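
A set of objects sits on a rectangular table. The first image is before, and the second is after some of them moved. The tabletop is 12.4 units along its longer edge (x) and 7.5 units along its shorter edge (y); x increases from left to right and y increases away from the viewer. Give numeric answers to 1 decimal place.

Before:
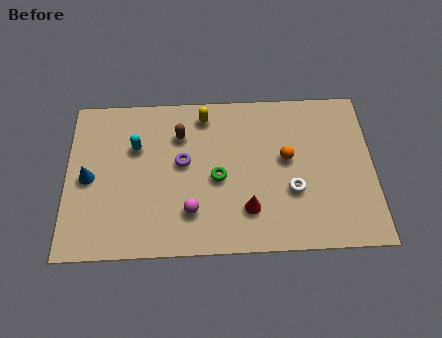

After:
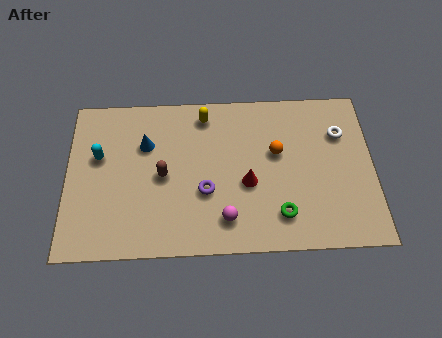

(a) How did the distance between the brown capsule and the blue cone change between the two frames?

-2.5

Before: roughly 4.2 units apart; after: 1.7. That's 2.5 units closer together.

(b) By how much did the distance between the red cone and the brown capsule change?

-1.1

Before: roughly 4.5 units apart; after: 3.4. That's 1.1 units closer together.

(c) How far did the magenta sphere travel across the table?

1.5

From (5.0, 1.9) to (6.4, 1.5), the magenta sphere covered √(1.4² + 0.4²) ≈ 1.5 units.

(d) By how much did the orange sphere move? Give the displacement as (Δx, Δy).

(-0.4, 0.3)

The orange sphere started near (8.9, 4.2) and ended near (8.5, 4.5).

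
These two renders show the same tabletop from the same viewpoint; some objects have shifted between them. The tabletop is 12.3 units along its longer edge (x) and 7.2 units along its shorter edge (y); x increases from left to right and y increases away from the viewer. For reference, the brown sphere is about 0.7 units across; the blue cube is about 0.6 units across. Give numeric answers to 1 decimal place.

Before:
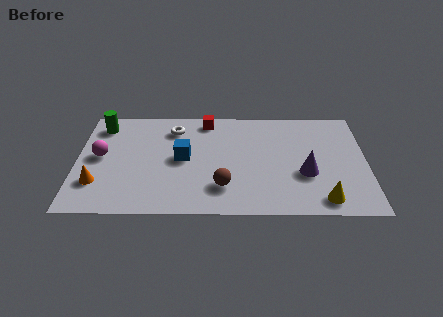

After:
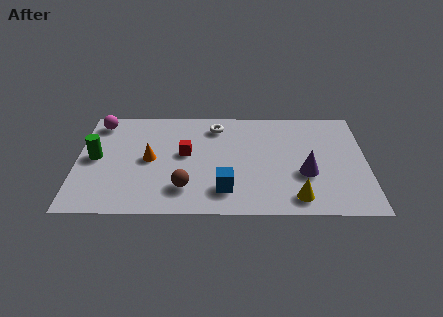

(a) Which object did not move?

the purple cone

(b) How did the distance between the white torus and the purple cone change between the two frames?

-1.4

The distance was about 6.4 in the first image and 5.0 in the second, so they moved 1.4 units closer together.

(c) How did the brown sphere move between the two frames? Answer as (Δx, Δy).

(-1.6, -0.1)

From the two frames, the brown sphere sits at roughly (6.2, 1.8) before and (4.6, 1.7) after.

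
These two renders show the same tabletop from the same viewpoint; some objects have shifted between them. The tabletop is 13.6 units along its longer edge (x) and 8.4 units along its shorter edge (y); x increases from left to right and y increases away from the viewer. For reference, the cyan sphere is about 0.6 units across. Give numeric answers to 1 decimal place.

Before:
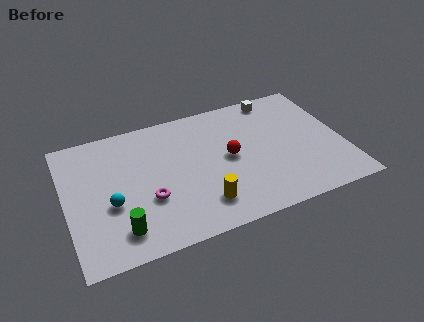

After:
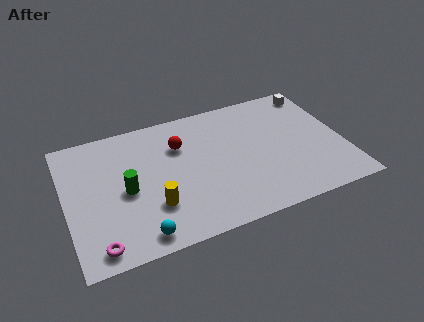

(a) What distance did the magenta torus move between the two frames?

3.3

From (3.9, 3.0) to (1.3, 1.0), the magenta torus covered √(2.6² + 2.0²) ≈ 3.3 units.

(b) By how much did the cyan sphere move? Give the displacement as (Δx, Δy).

(1.2, -2.3)

The cyan sphere was at about (2.1, 3.3) and moved to about (3.3, 1.0).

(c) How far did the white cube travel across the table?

2.0

From (10.7, 7.5) to (12.7, 7.3), the white cube covered √(2.0² + 0.2²) ≈ 2.0 units.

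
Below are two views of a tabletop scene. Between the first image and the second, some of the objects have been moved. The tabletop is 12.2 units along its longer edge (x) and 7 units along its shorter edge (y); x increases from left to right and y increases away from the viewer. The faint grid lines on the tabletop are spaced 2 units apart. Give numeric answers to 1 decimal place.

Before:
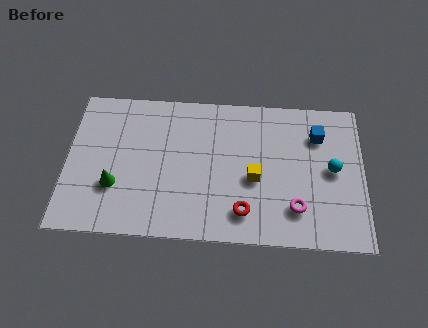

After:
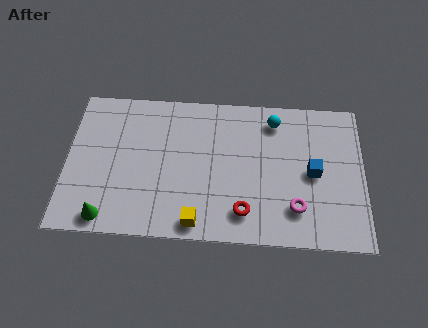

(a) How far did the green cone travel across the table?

1.5

The green cone moved from about (2.0, 2.3) to (1.7, 0.8), a distance of √(0.3² + 1.5²) ≈ 1.5.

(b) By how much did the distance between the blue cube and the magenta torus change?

-1.8

Before: roughly 3.6 units apart; after: 1.8. That's 1.8 units closer together.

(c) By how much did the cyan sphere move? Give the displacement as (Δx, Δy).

(-2.4, 2.2)

The cyan sphere started near (10.9, 3.6) and ended near (8.5, 5.8).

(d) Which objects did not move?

the magenta torus and the red torus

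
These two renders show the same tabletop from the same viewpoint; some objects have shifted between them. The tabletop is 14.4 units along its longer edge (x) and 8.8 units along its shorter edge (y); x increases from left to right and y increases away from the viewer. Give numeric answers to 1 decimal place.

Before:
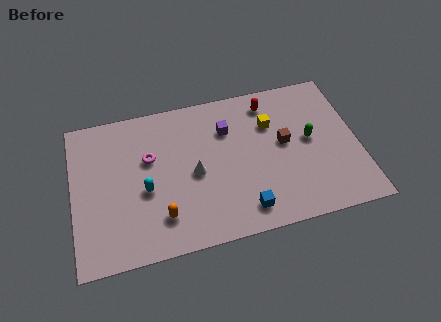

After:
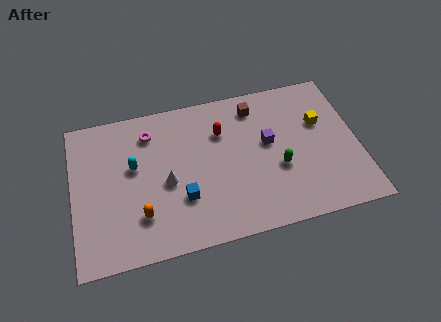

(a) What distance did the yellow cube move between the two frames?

2.5

The yellow cube moved from about (10.1, 6.1) to (12.6, 5.6), a distance of √(2.5² + 0.5²) ≈ 2.5.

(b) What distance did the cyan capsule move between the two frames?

1.6

The cyan capsule was near (3.6, 3.7) before and (3.1, 5.2) after, so it travelled √(0.5² + 1.5²) ≈ 1.6 units.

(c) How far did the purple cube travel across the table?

2.4

From (7.9, 6.3) to (9.9, 5.0), the purple cube covered √(2.0² + 1.3²) ≈ 2.4 units.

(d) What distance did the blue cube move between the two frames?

3.3

From (8.4, 1.4) to (5.4, 2.8), the blue cube covered √(3.0² + 1.4²) ≈ 3.3 units.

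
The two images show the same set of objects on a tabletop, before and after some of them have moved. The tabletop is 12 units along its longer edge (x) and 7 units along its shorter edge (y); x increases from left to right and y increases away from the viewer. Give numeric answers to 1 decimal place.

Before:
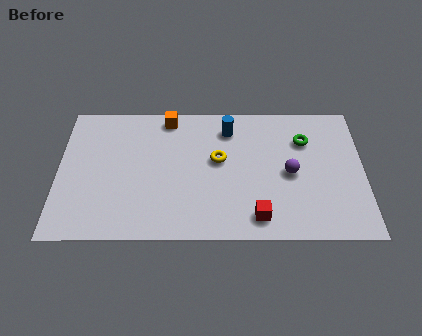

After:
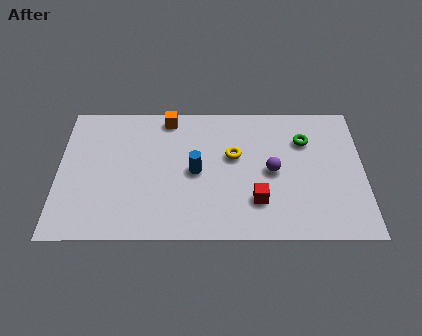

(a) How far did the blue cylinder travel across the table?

2.6

From (6.7, 5.6) to (5.4, 3.4), the blue cylinder covered √(1.3² + 2.2²) ≈ 2.6 units.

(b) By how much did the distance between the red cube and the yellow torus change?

-0.8

Before: roughly 3.3 units apart; after: 2.5. That's 0.8 units closer together.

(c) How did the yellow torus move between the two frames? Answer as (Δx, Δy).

(0.6, 0.2)

From the two frames, the yellow torus sits at roughly (6.3, 4.0) before and (6.9, 4.2) after.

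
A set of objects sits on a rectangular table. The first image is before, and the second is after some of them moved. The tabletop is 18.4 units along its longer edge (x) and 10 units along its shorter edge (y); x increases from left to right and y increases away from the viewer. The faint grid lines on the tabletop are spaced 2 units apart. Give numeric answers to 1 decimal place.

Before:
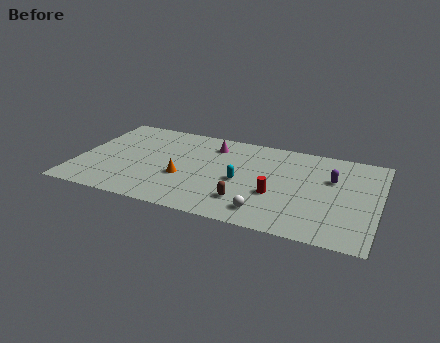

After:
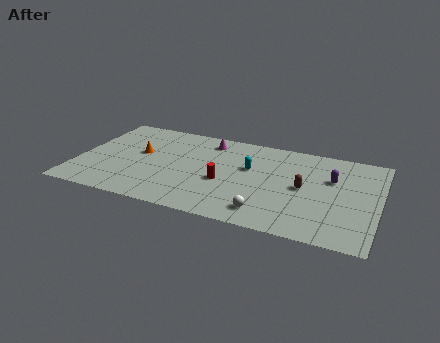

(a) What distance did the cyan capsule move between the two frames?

1.6

The cyan capsule was near (10.1, 4.5) before and (10.5, 6.1) after, so it travelled √(0.4² + 1.6²) ≈ 1.6 units.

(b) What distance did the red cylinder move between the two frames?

3.2

The red cylinder moved from about (12.3, 3.7) to (9.1, 4.1), a distance of √(3.2² + 0.4²) ≈ 3.2.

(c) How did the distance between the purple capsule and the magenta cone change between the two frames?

+0.4

They were about 7.6 units apart before and 8.0 after — 0.4 units further apart.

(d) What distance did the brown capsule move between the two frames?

4.2

The brown capsule was near (10.6, 2.4) before and (13.9, 5.0) after, so it travelled √(3.3² + 2.6²) ≈ 4.2 units.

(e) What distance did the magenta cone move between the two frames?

0.5

From (8.0, 8.0) to (7.7, 8.4), the magenta cone covered √(0.3² + 0.4²) ≈ 0.5 units.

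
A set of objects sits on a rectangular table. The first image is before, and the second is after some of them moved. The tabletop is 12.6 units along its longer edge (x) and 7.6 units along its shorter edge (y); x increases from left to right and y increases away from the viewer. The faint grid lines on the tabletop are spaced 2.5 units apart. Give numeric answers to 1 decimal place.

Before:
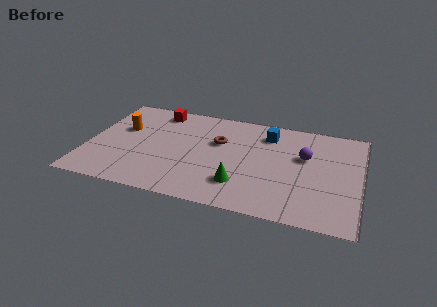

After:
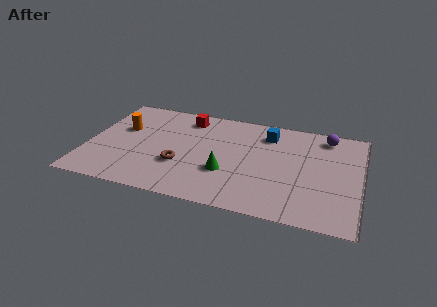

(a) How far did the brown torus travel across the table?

2.7

The brown torus was near (6.0, 4.8) before and (4.4, 2.6) after, so it travelled √(1.6² + 2.2²) ≈ 2.7 units.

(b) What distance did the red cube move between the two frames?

1.4

From (3.0, 6.5) to (4.4, 6.3), the red cube covered √(1.4² + 0.2²) ≈ 1.4 units.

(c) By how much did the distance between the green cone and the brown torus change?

-1.0

The distance was about 3.1 in the first image and 2.1 in the second, so they moved 1.0 units closer together.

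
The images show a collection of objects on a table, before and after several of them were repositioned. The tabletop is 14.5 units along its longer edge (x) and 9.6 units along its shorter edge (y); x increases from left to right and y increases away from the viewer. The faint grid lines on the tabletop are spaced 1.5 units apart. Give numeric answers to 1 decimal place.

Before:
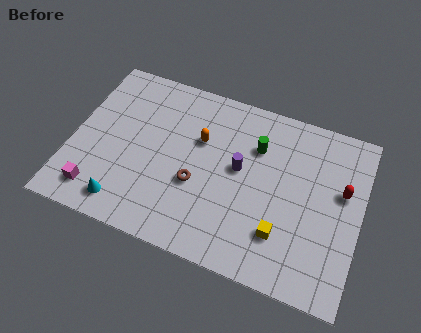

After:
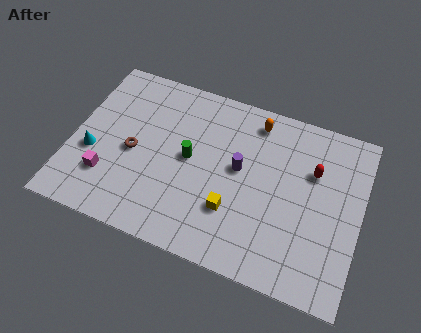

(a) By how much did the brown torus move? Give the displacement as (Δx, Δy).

(-3.3, 0.7)

The brown torus started near (6.4, 3.7) and ended near (3.1, 4.4).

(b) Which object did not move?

the purple cylinder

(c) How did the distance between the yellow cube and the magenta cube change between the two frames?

-2.9

They were about 9.2 units apart before and 6.3 after — 2.9 units closer together.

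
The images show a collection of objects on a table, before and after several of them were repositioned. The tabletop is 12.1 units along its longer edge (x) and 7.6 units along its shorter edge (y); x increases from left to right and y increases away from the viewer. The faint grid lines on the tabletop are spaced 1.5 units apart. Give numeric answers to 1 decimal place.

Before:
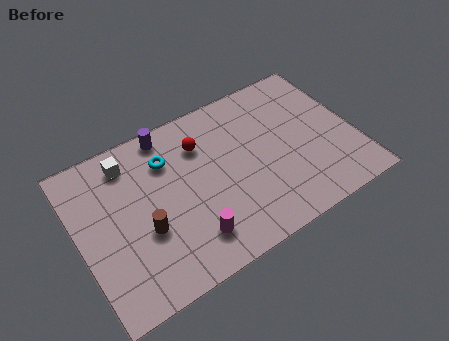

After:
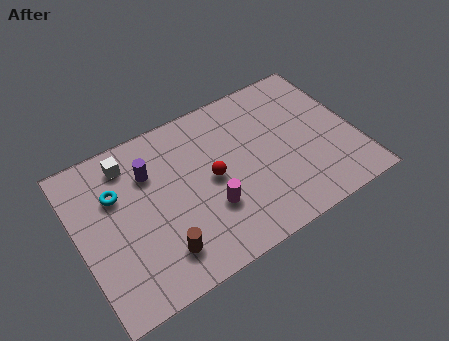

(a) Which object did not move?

the white cube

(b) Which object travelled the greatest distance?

the cyan torus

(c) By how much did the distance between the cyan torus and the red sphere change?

+2.7

Before: roughly 1.5 units apart; after: 4.2. That's 2.7 units further apart.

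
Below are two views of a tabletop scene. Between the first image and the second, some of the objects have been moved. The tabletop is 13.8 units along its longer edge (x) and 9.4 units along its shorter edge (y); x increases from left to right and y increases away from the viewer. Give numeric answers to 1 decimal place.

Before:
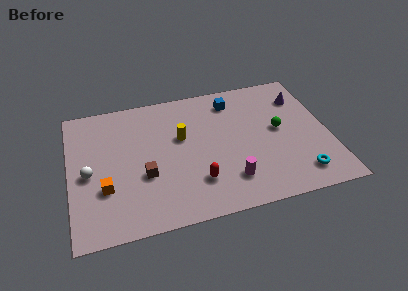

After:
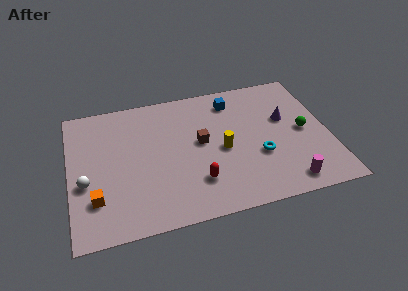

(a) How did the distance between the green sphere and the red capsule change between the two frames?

+1.0

The distance was about 5.3 in the first image and 6.3 in the second, so they moved 1.0 units further apart.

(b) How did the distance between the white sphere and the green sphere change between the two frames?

+1.5

Before: roughly 10.2 units apart; after: 11.7. That's 1.5 units further apart.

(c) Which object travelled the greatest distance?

the brown cube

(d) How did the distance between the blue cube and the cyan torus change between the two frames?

-2.4

The distance was about 6.8 in the first image and 4.4 in the second, so they moved 2.4 units closer together.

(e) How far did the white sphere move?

0.6

The white sphere was near (1.0, 4.3) before and (0.8, 3.7) after, so it travelled √(0.2² + 0.6²) ≈ 0.6 units.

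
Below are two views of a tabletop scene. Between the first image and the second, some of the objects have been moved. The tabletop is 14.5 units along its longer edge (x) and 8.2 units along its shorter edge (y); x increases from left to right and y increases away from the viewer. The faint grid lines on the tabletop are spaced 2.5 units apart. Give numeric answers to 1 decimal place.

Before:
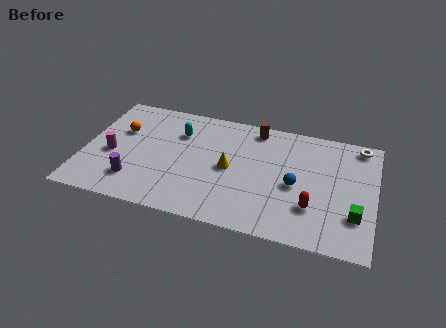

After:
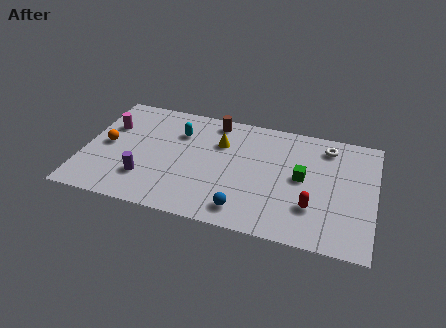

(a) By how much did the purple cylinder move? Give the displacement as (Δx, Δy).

(0.5, 0.3)

From the two frames, the purple cylinder sits at roughly (2.7, 1.9) before and (3.2, 2.2) after.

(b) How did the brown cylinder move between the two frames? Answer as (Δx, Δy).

(-2.1, 0.0)

The brown cylinder started near (8.4, 7.2) and ended near (6.3, 7.2).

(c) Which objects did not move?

the red capsule and the cyan capsule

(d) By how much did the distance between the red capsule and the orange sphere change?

+0.3

Before: roughly 10.2 units apart; after: 10.5. That's 0.3 units further apart.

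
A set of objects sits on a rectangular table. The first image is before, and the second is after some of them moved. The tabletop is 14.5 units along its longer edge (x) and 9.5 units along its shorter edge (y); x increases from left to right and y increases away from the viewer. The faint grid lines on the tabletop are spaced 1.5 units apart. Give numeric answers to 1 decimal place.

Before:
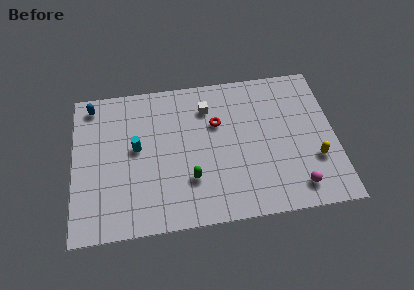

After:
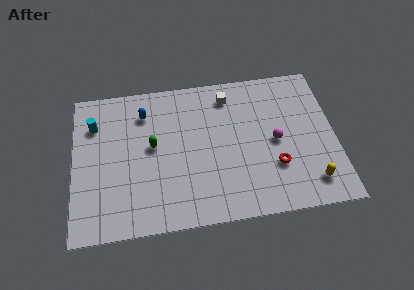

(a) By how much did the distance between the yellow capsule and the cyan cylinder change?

+2.9

The distance was about 10.0 in the first image and 12.9 in the second, so they moved 2.9 units further apart.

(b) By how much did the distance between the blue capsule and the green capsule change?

-5.4

The distance was about 7.6 in the first image and 2.2 in the second, so they moved 5.4 units closer together.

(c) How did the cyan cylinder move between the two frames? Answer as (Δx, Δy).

(-2.3, 1.8)

The cyan cylinder was at about (3.5, 5.2) and moved to about (1.2, 7.0).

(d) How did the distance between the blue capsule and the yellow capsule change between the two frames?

-2.6

They were about 13.3 units apart before and 10.7 after — 2.6 units closer together.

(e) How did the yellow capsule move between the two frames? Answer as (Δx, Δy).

(-0.3, -1.4)

The yellow capsule started near (13.3, 3.1) and ended near (13.0, 1.7).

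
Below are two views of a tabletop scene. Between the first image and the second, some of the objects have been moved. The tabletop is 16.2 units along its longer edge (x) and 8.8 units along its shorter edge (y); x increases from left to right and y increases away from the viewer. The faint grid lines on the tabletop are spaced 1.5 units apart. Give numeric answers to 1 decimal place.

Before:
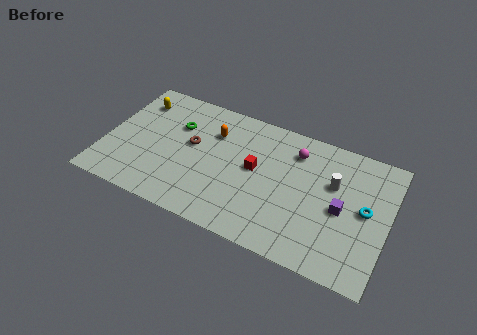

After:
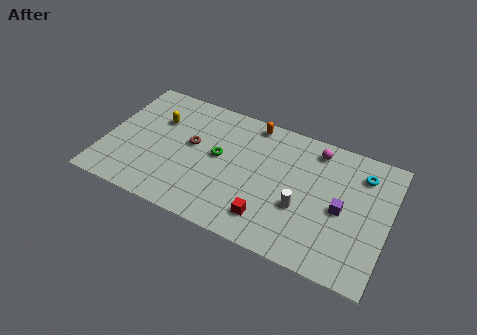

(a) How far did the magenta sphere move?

1.3

From (10.7, 6.9) to (11.8, 7.5), the magenta sphere covered √(1.1² + 0.6²) ≈ 1.3 units.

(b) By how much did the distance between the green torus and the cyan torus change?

-2.8

The distance was about 11.1 in the first image and 8.3 in the second, so they moved 2.8 units closer together.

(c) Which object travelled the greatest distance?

the red cube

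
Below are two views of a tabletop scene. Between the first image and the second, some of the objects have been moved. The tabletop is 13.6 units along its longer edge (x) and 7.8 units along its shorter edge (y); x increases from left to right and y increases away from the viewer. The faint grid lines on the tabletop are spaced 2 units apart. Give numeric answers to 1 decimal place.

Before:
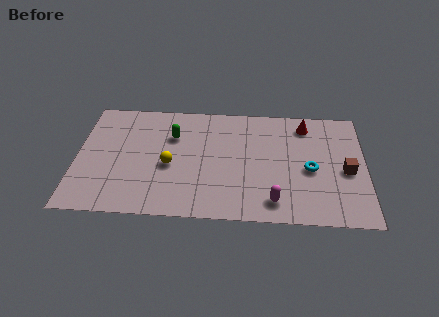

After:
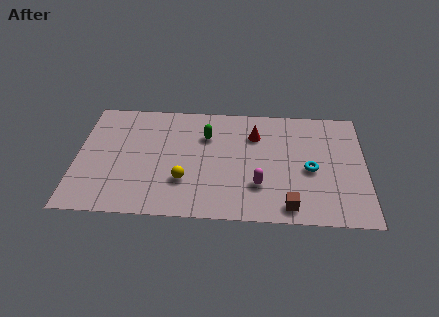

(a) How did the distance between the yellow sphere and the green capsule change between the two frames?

+1.3

Before: roughly 2.0 units apart; after: 3.3. That's 1.3 units further apart.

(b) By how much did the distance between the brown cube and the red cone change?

+1.4

They were about 3.6 units apart before and 5.0 after — 1.4 units further apart.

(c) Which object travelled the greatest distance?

the brown cube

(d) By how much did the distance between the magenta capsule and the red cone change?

-2.0

Before: roughly 5.4 units apart; after: 3.4. That's 2.0 units closer together.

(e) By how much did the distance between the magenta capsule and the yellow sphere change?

-1.8

They were about 5.3 units apart before and 3.5 after — 1.8 units closer together.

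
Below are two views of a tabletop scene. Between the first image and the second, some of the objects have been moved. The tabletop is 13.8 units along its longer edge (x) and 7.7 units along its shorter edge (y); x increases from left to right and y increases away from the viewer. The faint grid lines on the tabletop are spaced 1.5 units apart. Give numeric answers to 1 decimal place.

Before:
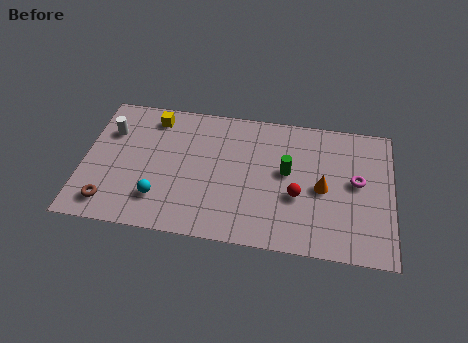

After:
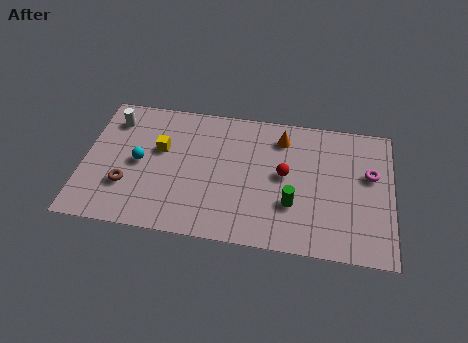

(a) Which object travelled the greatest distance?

the orange cone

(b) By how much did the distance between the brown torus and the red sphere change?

-1.3

Before: roughly 8.5 units apart; after: 7.2. That's 1.3 units closer together.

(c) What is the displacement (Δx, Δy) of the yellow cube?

(0.4, -1.8)

From the two frames, the yellow cube sits at roughly (3.0, 6.5) before and (3.4, 4.7) after.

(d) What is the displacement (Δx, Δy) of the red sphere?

(-0.6, 1.1)

The red sphere started near (9.6, 3.0) and ended near (9.0, 4.1).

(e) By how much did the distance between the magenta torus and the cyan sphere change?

+1.3

Before: roughly 9.0 units apart; after: 10.3. That's 1.3 units further apart.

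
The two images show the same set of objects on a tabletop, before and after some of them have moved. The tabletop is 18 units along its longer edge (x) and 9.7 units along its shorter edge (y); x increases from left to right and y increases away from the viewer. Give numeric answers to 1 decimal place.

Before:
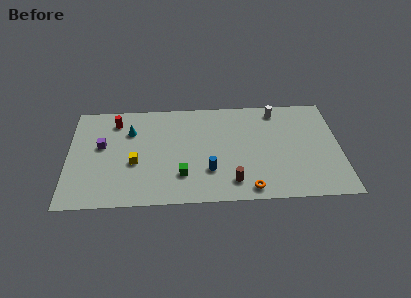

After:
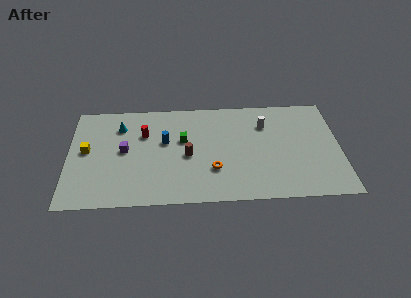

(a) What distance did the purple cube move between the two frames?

1.6

The purple cube was near (2.2, 5.6) before and (3.7, 5.1) after, so it travelled √(1.5² + 0.5²) ≈ 1.6 units.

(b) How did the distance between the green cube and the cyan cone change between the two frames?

-1.0

Before: roughly 5.5 units apart; after: 4.5. That's 1.0 units closer together.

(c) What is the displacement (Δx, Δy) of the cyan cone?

(-0.7, 0.5)

The cyan cone was at about (4.1, 6.9) and moved to about (3.4, 7.4).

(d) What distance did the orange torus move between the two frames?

3.0

The orange torus moved from about (11.9, 1.1) to (9.6, 3.0), a distance of √(2.3² + 1.9²) ≈ 3.0.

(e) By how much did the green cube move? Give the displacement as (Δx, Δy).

(0.1, 3.3)

From the two frames, the green cube sits at roughly (7.5, 2.6) before and (7.6, 5.9) after.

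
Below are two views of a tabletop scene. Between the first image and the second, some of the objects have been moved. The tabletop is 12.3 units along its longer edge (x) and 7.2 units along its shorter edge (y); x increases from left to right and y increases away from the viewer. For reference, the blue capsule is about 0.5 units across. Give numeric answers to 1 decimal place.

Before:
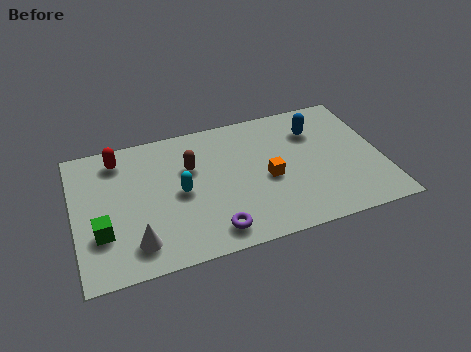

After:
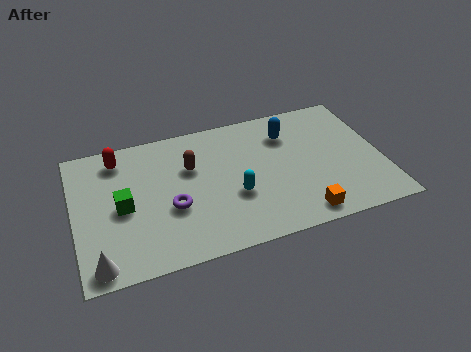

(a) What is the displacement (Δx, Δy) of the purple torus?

(-1.5, 1.7)

From the two frames, the purple torus sits at roughly (5.3, 1.1) before and (3.8, 2.8) after.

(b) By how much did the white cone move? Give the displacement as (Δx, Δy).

(-1.5, -0.6)

The white cone was at about (2.3, 1.4) and moved to about (0.8, 0.8).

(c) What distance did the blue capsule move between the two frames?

1.1

The blue capsule moved from about (9.8, 5.3) to (8.7, 5.4), a distance of √(1.1² + 0.1²) ≈ 1.1.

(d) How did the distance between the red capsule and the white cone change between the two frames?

+0.7

The distance was about 4.6 in the first image and 5.3 in the second, so they moved 0.7 units further apart.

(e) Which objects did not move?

the red capsule and the brown capsule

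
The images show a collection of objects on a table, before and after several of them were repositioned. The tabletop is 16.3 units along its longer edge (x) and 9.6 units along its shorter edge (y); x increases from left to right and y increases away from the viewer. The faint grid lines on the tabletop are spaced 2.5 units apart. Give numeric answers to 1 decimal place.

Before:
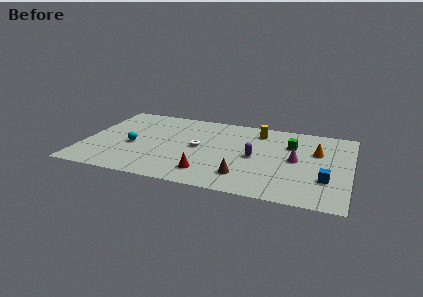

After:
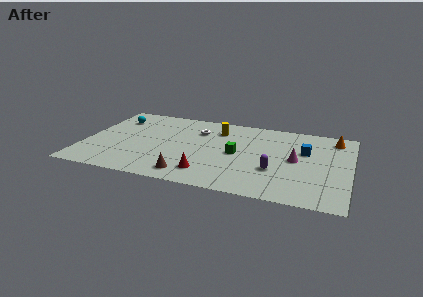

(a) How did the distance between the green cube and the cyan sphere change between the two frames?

-1.7

Before: roughly 9.9 units apart; after: 8.2. That's 1.7 units closer together.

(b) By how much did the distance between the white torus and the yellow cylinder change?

-3.3

They were about 4.6 units apart before and 1.3 after — 3.3 units closer together.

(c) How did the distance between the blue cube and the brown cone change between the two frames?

+3.3

The distance was about 5.0 in the first image and 8.3 in the second, so they moved 3.3 units further apart.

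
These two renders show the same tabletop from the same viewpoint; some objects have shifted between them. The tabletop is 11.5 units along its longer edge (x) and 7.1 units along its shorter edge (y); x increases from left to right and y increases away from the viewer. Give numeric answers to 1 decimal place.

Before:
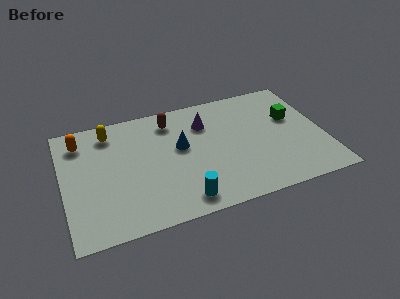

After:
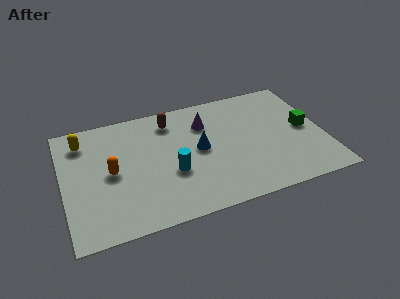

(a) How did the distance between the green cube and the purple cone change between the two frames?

+0.7

Before: roughly 3.9 units apart; after: 4.6. That's 0.7 units further apart.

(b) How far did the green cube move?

0.9

From (10.2, 4.4) to (10.7, 3.6), the green cube covered √(0.5² + 0.8²) ≈ 0.9 units.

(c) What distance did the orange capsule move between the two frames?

2.5

From (0.9, 5.7) to (2.1, 3.5), the orange capsule covered √(1.2² + 2.2²) ≈ 2.5 units.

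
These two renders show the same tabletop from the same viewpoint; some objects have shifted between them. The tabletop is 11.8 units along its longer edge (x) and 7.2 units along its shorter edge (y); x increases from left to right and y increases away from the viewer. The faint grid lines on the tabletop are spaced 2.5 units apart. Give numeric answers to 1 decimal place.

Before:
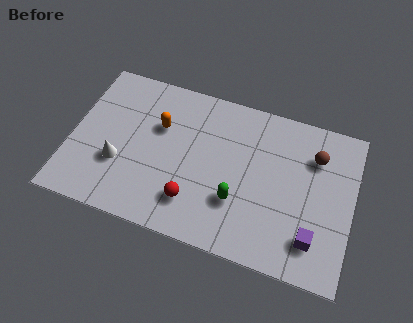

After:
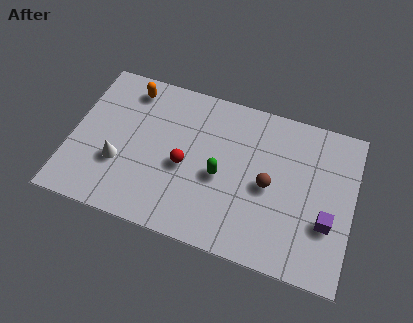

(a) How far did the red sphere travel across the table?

1.6

The red sphere moved from about (5.3, 1.7) to (4.8, 3.2), a distance of √(0.5² + 1.5²) ≈ 1.6.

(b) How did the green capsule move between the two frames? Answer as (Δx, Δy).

(-0.8, 0.9)

From the two frames, the green capsule sits at roughly (7.1, 2.3) before and (6.3, 3.2) after.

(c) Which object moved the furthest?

the brown sphere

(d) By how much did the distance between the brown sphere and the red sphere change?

-2.5

The distance was about 6.0 in the first image and 3.5 in the second, so they moved 2.5 units closer together.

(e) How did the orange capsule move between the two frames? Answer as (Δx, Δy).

(-1.4, 1.4)

The orange capsule started near (3.6, 4.7) and ended near (2.2, 6.1).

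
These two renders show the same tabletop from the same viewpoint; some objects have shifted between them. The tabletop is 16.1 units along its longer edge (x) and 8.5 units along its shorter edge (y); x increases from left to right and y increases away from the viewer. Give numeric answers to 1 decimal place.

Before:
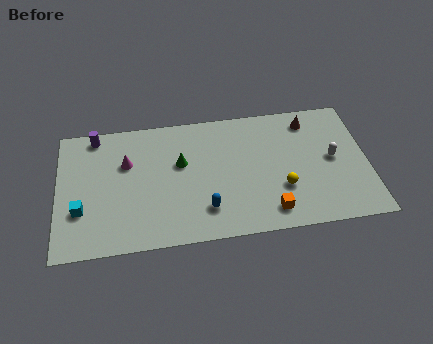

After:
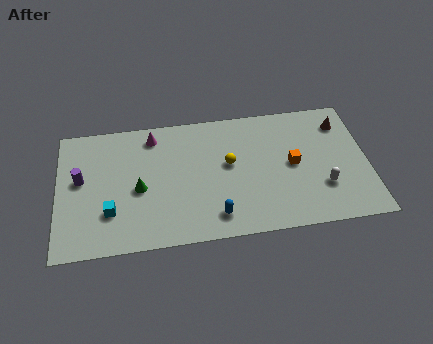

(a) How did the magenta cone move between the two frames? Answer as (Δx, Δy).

(1.4, 1.6)

The magenta cone was at about (3.6, 5.6) and moved to about (5.0, 7.2).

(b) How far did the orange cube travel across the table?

3.2

From (10.9, 1.4) to (12.2, 4.3), the orange cube covered √(1.3² + 2.9²) ≈ 3.2 units.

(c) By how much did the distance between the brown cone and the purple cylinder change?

+2.6

They were about 11.2 units apart before and 13.8 after — 2.6 units further apart.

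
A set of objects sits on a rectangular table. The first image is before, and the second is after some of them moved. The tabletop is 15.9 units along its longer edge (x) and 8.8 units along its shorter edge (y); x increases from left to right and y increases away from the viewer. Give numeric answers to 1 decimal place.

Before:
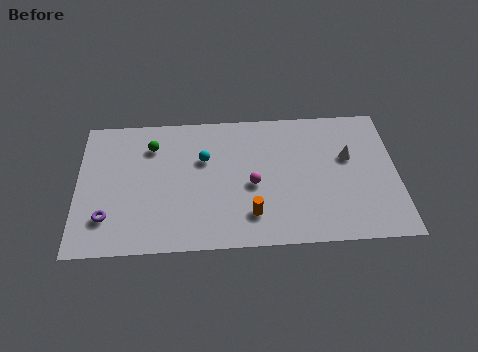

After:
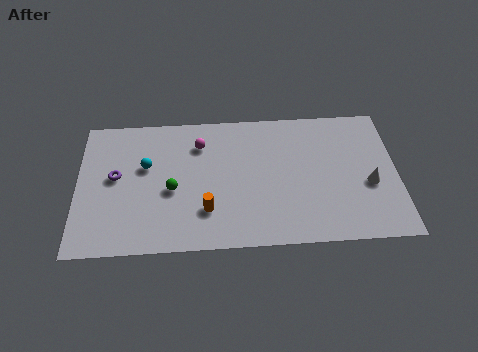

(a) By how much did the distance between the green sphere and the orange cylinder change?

-4.6

They were about 6.8 units apart before and 2.2 after — 4.6 units closer together.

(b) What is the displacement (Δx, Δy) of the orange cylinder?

(-2.2, 0.4)

The orange cylinder was at about (8.6, 2.0) and moved to about (6.4, 2.4).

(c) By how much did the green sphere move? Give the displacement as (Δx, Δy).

(1.0, -2.9)

From the two frames, the green sphere sits at roughly (3.7, 6.7) before and (4.7, 3.8) after.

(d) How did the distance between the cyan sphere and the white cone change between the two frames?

+4.0

They were about 7.2 units apart before and 11.2 after — 4.0 units further apart.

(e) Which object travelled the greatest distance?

the magenta sphere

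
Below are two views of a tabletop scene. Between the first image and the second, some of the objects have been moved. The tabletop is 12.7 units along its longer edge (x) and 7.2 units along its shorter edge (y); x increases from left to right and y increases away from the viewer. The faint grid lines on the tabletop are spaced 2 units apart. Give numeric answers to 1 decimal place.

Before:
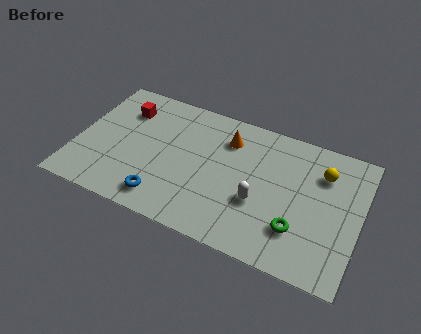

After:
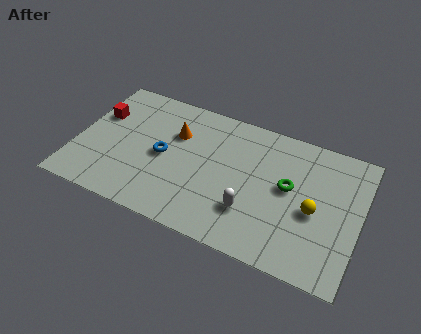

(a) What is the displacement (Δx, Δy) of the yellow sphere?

(-0.2, -2.1)

The yellow sphere started near (10.9, 5.3) and ended near (10.7, 3.2).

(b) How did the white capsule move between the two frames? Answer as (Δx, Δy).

(-0.3, -0.6)

From the two frames, the white capsule sits at roughly (8.3, 2.7) before and (8.0, 2.1) after.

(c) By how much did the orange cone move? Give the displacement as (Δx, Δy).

(-2.3, -0.6)

The orange cone was at about (6.6, 5.5) and moved to about (4.3, 4.9).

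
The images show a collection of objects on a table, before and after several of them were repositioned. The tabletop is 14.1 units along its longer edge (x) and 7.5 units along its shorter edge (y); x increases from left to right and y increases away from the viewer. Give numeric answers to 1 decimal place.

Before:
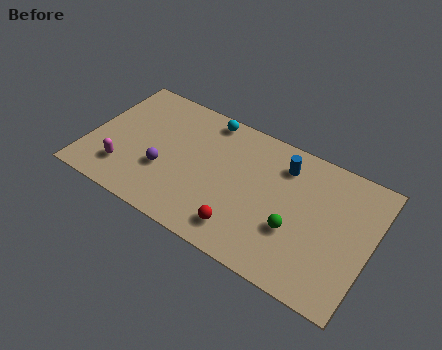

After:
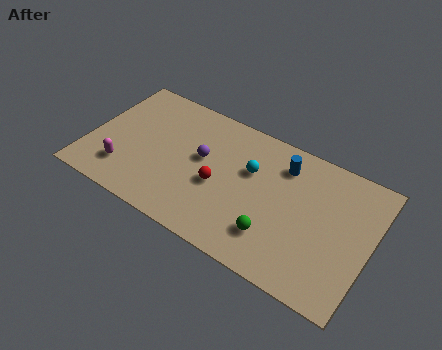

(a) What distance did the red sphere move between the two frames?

2.3

The red sphere moved from about (8.1, 1.4) to (6.6, 3.2), a distance of √(1.5² + 1.8²) ≈ 2.3.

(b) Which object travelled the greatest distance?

the cyan sphere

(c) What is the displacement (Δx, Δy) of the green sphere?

(-0.9, -0.8)

From the two frames, the green sphere sits at roughly (10.5, 2.7) before and (9.6, 1.9) after.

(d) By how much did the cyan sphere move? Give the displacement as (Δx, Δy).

(2.5, -1.9)

From the two frames, the cyan sphere sits at roughly (5.5, 6.7) before and (8.0, 4.8) after.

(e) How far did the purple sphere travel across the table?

2.3

The purple sphere was near (3.9, 2.7) before and (5.6, 4.3) after, so it travelled √(1.7² + 1.6²) ≈ 2.3 units.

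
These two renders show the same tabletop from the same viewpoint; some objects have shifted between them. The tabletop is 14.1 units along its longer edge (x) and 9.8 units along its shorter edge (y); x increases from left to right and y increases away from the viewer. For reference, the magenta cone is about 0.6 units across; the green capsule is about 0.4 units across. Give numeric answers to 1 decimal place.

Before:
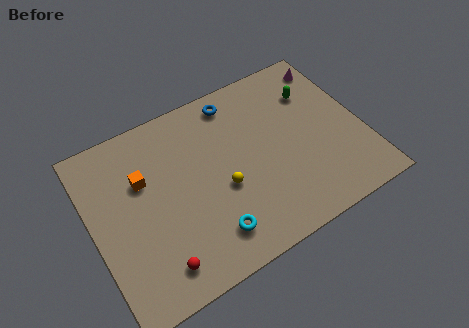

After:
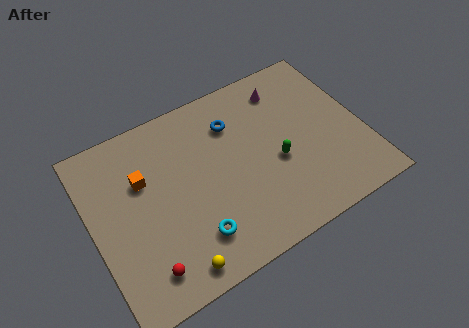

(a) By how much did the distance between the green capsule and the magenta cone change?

+2.4

They were about 1.7 units apart before and 4.1 after — 2.4 units further apart.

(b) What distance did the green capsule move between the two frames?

3.9

From (12.0, 7.1) to (9.5, 4.1), the green capsule covered √(2.5² + 3.0²) ≈ 3.9 units.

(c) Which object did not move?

the orange cube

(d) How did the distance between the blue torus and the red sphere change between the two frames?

-0.8

Before: roughly 8.6 units apart; after: 7.8. That's 0.8 units closer together.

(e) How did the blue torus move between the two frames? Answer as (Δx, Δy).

(-0.3, -1.2)

From the two frames, the blue torus sits at roughly (8.0, 8.5) before and (7.7, 7.3) after.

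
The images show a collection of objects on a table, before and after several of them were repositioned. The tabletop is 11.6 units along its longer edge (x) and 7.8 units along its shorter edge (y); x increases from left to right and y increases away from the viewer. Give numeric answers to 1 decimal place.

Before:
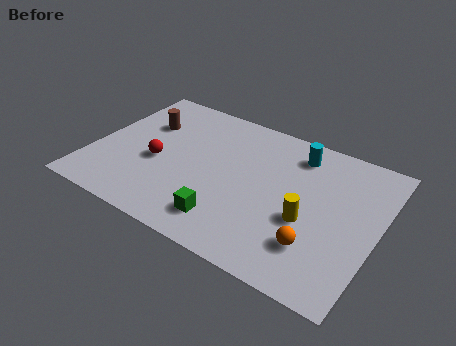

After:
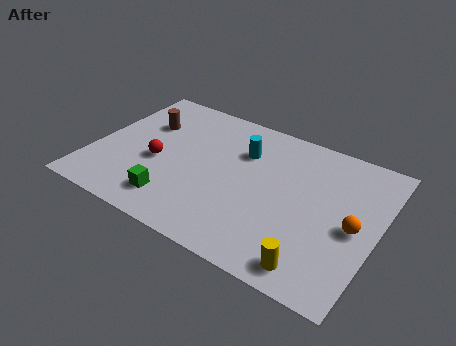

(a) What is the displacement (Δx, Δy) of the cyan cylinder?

(-2.1, -0.9)

The cyan cylinder was at about (8.0, 6.4) and moved to about (5.9, 5.5).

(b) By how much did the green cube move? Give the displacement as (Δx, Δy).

(-2.2, 0.0)

From the two frames, the green cube sits at roughly (5.9, 1.5) before and (3.7, 1.5) after.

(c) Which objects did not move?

the brown cylinder and the red sphere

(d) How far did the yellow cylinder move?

2.2

From (8.9, 3.1) to (9.5, 1.0), the yellow cylinder covered √(0.6² + 2.1²) ≈ 2.2 units.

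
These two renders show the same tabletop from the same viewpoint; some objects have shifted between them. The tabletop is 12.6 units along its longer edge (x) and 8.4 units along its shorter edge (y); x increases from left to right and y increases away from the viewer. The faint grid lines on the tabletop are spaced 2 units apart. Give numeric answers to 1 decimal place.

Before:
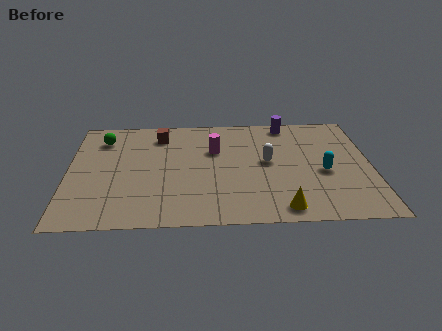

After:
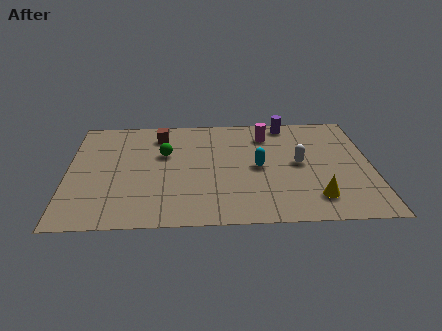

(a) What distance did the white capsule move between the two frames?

1.3

The white capsule was near (8.3, 4.5) before and (9.6, 4.3) after, so it travelled √(1.3² + 0.2²) ≈ 1.3 units.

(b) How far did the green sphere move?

2.9

From (1.4, 6.6) to (4.0, 5.3), the green sphere covered √(2.6² + 1.3²) ≈ 2.9 units.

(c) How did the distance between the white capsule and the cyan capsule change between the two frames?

-0.8

Before: roughly 2.5 units apart; after: 1.7. That's 0.8 units closer together.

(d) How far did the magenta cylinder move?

2.5

The magenta cylinder was near (6.1, 5.5) before and (8.3, 6.6) after, so it travelled √(2.2² + 1.1²) ≈ 2.5 units.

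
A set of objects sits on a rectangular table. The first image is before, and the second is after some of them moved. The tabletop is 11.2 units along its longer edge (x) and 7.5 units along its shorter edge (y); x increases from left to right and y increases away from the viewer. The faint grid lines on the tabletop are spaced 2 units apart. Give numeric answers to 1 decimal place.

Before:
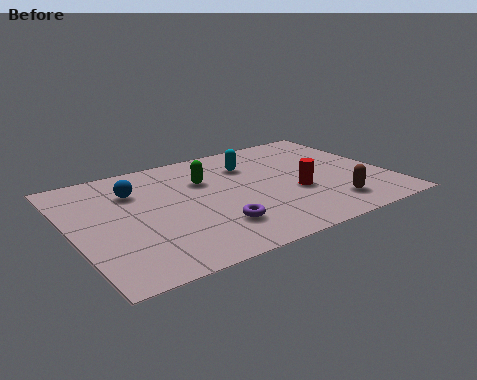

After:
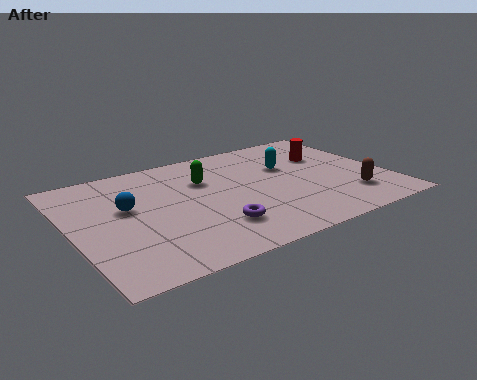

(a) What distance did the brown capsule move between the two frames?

0.9

The brown capsule was near (8.8, 1.5) before and (9.6, 1.8) after, so it travelled √(0.8² + 0.3²) ≈ 0.9 units.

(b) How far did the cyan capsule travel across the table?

1.5

The cyan capsule moved from about (6.6, 5.5) to (7.9, 4.8), a distance of √(1.3² + 0.7²) ≈ 1.5.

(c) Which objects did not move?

the purple torus and the green capsule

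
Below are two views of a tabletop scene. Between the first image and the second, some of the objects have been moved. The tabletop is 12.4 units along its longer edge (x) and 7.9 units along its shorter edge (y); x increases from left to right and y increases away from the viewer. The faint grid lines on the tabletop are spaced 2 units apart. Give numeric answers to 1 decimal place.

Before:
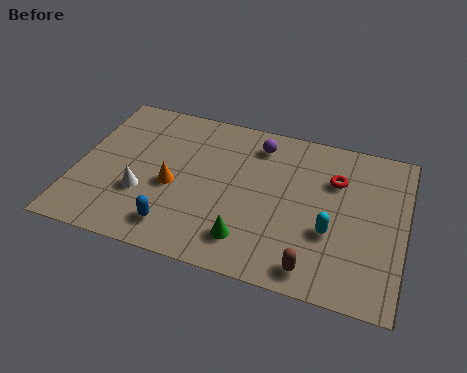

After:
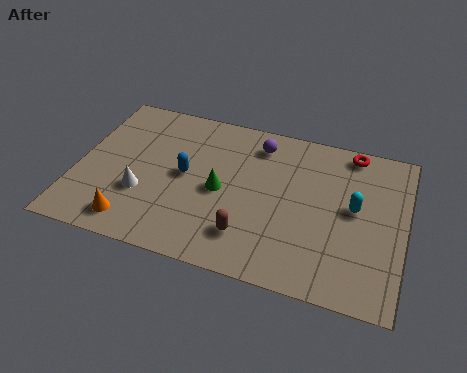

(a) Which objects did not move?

the white cone and the purple sphere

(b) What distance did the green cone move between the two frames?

2.4

The green cone moved from about (6.7, 1.6) to (5.5, 3.7), a distance of √(1.2² + 2.1²) ≈ 2.4.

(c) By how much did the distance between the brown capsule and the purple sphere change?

-1.3

The distance was about 6.0 in the first image and 4.7 in the second, so they moved 1.3 units closer together.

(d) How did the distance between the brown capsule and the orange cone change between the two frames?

-1.7

The distance was about 6.0 in the first image and 4.3 in the second, so they moved 1.7 units closer together.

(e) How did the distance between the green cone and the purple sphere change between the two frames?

-1.9

Before: roughly 4.9 units apart; after: 3.0. That's 1.9 units closer together.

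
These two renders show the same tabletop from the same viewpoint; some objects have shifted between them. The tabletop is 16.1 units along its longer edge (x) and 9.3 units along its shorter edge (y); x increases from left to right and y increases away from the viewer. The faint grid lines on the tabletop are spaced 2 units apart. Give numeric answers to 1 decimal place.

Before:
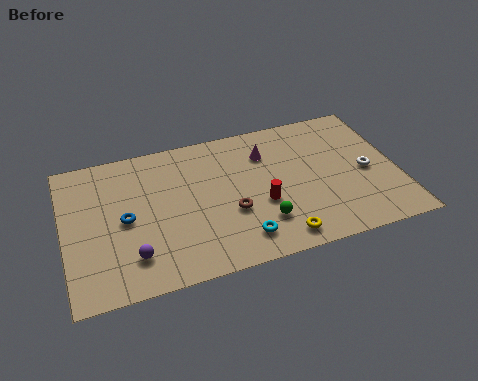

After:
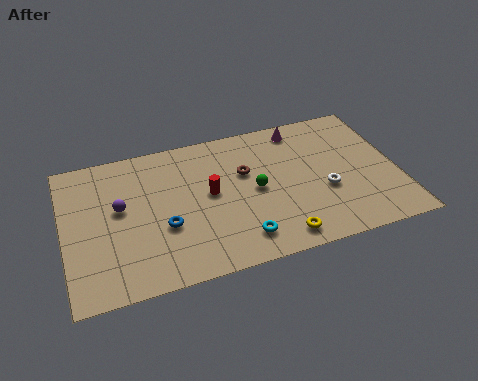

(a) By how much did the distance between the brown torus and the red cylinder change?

+0.5

The distance was about 1.5 in the first image and 2.0 in the second, so they moved 0.5 units further apart.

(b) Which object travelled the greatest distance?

the purple sphere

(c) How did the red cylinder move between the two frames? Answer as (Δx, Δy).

(-2.4, 1.4)

The red cylinder started near (9.4, 3.6) and ended near (7.0, 5.0).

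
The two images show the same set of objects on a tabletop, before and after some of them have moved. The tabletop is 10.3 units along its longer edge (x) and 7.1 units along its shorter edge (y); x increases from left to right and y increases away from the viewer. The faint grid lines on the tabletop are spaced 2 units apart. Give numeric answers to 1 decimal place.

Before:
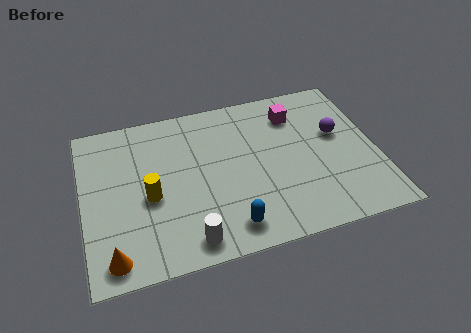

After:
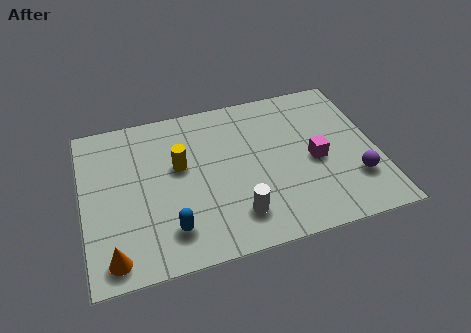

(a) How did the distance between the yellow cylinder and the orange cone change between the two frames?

+1.5

The distance was about 2.6 in the first image and 4.1 in the second, so they moved 1.5 units further apart.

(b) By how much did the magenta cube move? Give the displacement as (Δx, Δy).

(0.5, -2.3)

The magenta cube was at about (7.6, 5.5) and moved to about (8.1, 3.2).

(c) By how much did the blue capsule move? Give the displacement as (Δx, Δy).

(-2.0, 0.4)

From the two frames, the blue capsule sits at roughly (4.9, 1.1) before and (2.9, 1.5) after.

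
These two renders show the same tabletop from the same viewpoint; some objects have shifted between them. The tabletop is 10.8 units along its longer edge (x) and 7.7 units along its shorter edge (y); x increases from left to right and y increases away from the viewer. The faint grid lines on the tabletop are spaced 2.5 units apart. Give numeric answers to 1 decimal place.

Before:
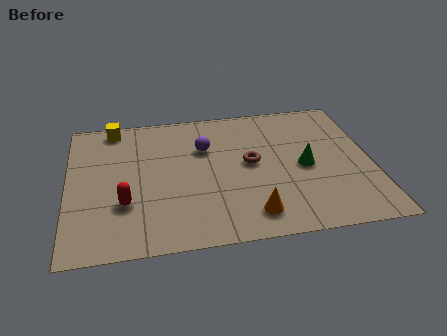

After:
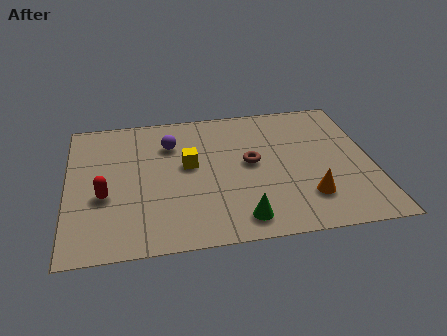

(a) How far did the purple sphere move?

1.3

The purple sphere moved from about (4.9, 5.2) to (3.7, 5.6), a distance of √(1.2² + 0.4²) ≈ 1.3.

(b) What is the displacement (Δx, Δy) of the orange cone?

(2.0, 0.6)

The orange cone started near (6.4, 1.3) and ended near (8.4, 1.9).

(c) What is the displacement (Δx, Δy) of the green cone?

(-2.4, -2.5)

The green cone started near (8.4, 3.6) and ended near (6.0, 1.1).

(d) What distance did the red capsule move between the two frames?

0.9

From (2.0, 2.5) to (1.3, 3.0), the red capsule covered √(0.7² + 0.5²) ≈ 0.9 units.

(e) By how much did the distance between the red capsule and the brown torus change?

+0.5

Before: roughly 4.8 units apart; after: 5.3. That's 0.5 units further apart.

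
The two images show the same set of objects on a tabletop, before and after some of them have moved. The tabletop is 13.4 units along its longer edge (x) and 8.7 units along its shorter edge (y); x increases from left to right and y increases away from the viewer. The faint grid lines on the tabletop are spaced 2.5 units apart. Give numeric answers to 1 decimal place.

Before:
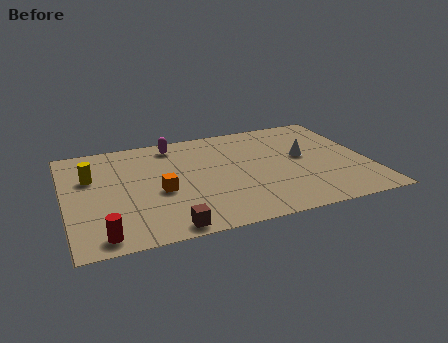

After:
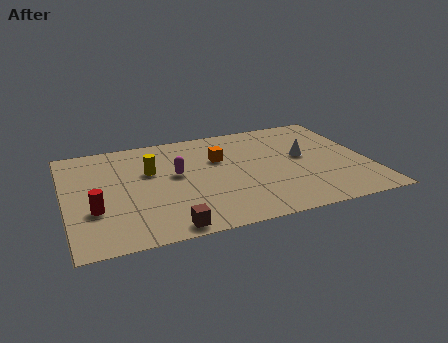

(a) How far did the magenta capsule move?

2.6

The magenta capsule moved from about (5.0, 7.5) to (4.9, 4.9), a distance of √(0.1² + 2.6²) ≈ 2.6.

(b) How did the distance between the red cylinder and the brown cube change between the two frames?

+0.9

The distance was about 2.8 in the first image and 3.7 in the second, so they moved 0.9 units further apart.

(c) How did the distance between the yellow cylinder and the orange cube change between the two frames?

-0.4

They were about 3.5 units apart before and 3.1 after — 0.4 units closer together.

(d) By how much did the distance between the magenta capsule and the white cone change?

-0.5

The distance was about 6.2 in the first image and 5.7 in the second, so they moved 0.5 units closer together.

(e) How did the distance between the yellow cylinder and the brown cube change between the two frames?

-1.0

The distance was about 5.7 in the first image and 4.7 in the second, so they moved 1.0 units closer together.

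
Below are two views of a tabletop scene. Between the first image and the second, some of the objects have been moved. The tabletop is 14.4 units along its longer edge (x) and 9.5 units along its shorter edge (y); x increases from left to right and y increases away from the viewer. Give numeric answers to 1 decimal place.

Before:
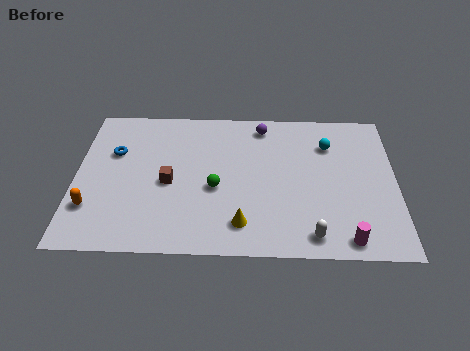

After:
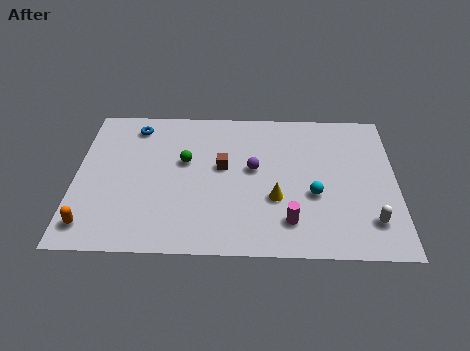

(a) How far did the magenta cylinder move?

2.7

From (12.1, 1.0) to (9.6, 2.0), the magenta cylinder covered √(2.5² + 1.0²) ≈ 2.7 units.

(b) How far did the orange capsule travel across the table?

1.1

The orange capsule moved from about (0.8, 2.6) to (0.8, 1.5), a distance of √(0.0² + 1.1²) ≈ 1.1.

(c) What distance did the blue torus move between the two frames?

2.0

From (1.7, 6.2) to (2.6, 8.0), the blue torus covered √(0.9² + 1.8²) ≈ 2.0 units.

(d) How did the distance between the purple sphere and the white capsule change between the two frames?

-1.2

They were about 7.3 units apart before and 6.1 after — 1.2 units closer together.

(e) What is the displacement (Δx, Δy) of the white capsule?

(2.6, 0.9)

The white capsule was at about (10.6, 1.2) and moved to about (13.2, 2.1).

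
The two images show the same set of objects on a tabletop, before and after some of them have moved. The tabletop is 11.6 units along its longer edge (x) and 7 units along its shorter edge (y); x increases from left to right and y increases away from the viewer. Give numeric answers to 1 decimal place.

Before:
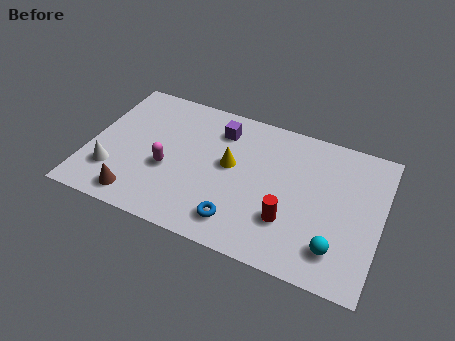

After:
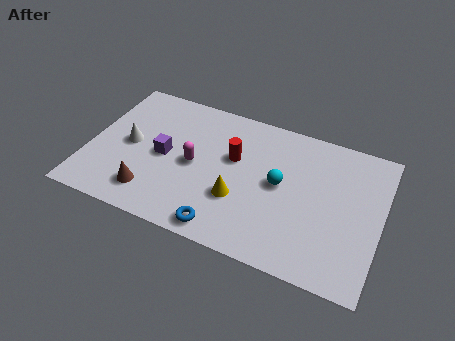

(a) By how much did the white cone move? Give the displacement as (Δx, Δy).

(0.5, 1.6)

From the two frames, the white cone sits at roughly (1.1, 1.9) before and (1.6, 3.5) after.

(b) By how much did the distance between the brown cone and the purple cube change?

-3.3

They were about 5.3 units apart before and 2.0 after — 3.3 units closer together.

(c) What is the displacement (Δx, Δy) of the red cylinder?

(-2.4, 2.2)

The red cylinder started near (8.1, 2.1) and ended near (5.7, 4.3).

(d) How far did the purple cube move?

2.9

From (5.0, 5.5) to (3.0, 3.4), the purple cube covered √(2.0² + 2.1²) ≈ 2.9 units.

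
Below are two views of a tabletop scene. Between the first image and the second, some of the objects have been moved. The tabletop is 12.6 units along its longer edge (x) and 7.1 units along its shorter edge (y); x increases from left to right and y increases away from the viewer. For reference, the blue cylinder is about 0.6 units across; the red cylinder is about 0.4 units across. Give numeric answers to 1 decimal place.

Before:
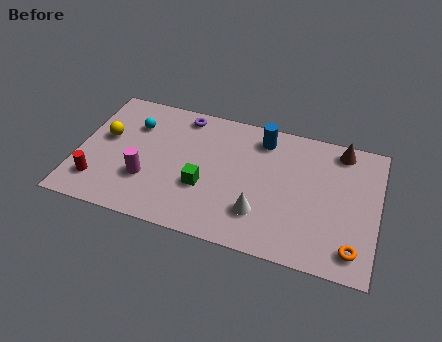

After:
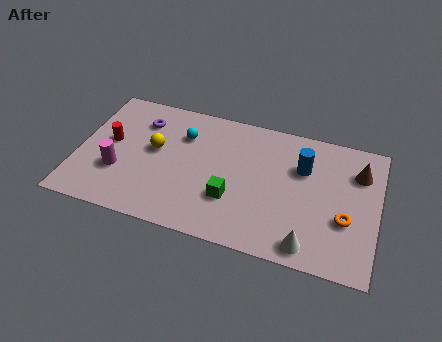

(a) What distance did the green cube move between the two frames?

1.2

The green cube was near (5.4, 2.6) before and (6.6, 2.3) after, so it travelled √(1.2² + 0.3²) ≈ 1.2 units.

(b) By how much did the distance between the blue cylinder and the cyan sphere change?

-0.4

The distance was about 5.5 in the first image and 5.1 in the second, so they moved 0.4 units closer together.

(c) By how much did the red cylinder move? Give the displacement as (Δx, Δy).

(0.3, 2.3)

From the two frames, the red cylinder sits at roughly (1.0, 1.6) before and (1.3, 3.9) after.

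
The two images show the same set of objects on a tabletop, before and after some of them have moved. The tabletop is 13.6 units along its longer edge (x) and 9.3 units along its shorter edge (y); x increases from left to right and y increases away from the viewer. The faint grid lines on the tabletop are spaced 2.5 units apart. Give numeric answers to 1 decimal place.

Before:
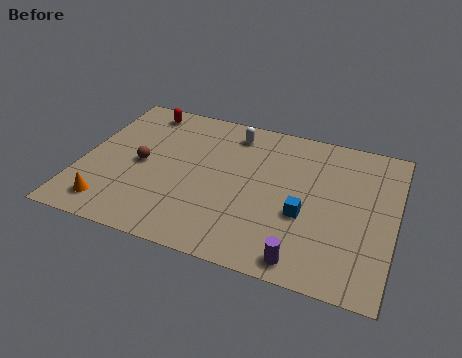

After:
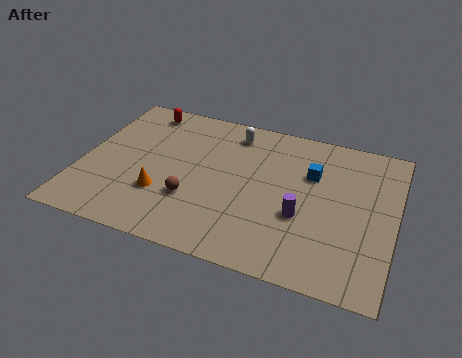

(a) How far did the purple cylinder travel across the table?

2.5

The purple cylinder moved from about (10.0, 1.0) to (9.7, 3.5), a distance of √(0.3² + 2.5²) ≈ 2.5.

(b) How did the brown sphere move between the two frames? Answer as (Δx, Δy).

(2.4, -1.5)

The brown sphere started near (2.6, 4.5) and ended near (5.0, 3.0).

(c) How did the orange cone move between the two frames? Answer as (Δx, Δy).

(2.1, 1.4)

From the two frames, the orange cone sits at roughly (1.6, 1.5) before and (3.7, 2.9) after.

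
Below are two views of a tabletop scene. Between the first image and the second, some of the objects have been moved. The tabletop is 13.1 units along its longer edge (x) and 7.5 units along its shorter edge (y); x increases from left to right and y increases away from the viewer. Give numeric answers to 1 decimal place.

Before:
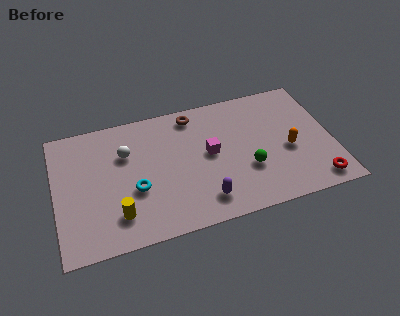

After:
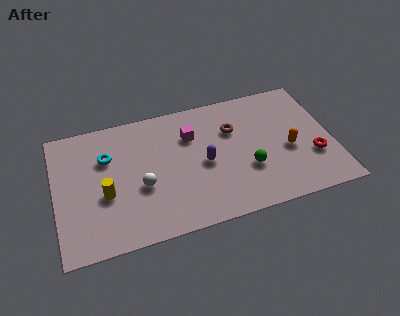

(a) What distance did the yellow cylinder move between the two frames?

1.4

From (2.8, 1.7) to (2.3, 3.0), the yellow cylinder covered √(0.5² + 1.3²) ≈ 1.4 units.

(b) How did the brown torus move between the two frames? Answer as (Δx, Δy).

(1.8, -1.4)

From the two frames, the brown torus sits at roughly (6.7, 6.5) before and (8.5, 5.1) after.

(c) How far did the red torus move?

1.5

From (12.1, 1.0) to (12.1, 2.5), the red torus covered √(0.0² + 1.5²) ≈ 1.5 units.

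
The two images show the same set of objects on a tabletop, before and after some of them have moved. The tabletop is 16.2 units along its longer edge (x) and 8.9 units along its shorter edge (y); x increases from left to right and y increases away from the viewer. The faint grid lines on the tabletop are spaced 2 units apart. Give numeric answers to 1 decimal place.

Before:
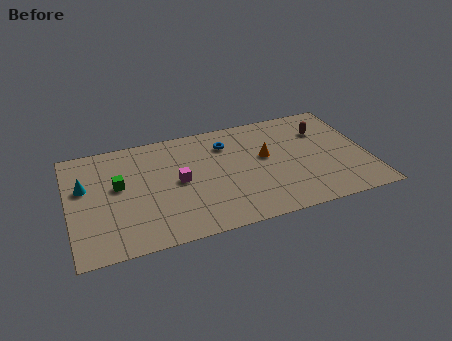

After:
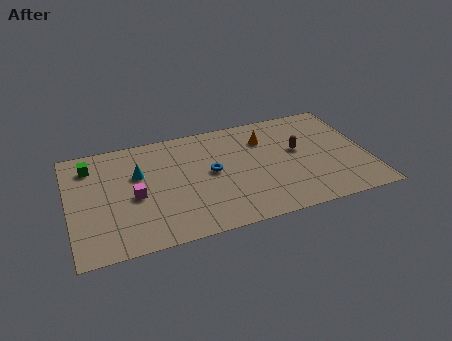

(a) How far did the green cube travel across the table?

2.4

The green cube moved from about (2.7, 5.1) to (1.3, 7.1), a distance of √(1.4² + 2.0²) ≈ 2.4.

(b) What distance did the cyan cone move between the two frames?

2.9

From (0.9, 5.5) to (3.8, 5.7), the cyan cone covered √(2.9² + 0.2²) ≈ 2.9 units.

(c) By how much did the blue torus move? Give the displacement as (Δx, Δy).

(-1.0, -2.1)

From the two frames, the blue torus sits at roughly (8.7, 6.8) before and (7.7, 4.7) after.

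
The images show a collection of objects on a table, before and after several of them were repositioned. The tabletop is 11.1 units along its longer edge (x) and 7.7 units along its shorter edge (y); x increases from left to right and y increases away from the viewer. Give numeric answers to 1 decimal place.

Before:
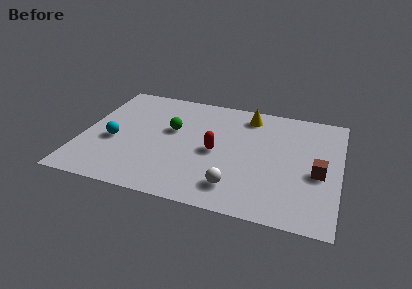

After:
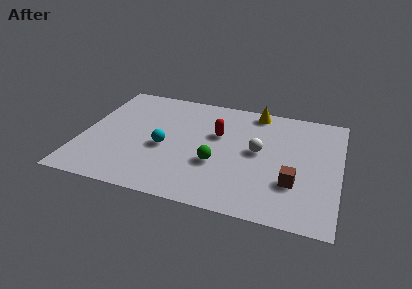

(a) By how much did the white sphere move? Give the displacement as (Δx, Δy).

(0.8, 2.6)

The white sphere was at about (6.8, 1.5) and moved to about (7.6, 4.1).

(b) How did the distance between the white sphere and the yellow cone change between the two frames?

-2.2

They were about 5.0 units apart before and 2.8 after — 2.2 units closer together.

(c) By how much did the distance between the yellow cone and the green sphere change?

+0.6

The distance was about 3.7 in the first image and 4.3 in the second, so they moved 0.6 units further apart.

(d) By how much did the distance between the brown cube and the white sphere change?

-1.5

Before: roughly 3.8 units apart; after: 2.3. That's 1.5 units closer together.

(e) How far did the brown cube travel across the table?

1.3

The brown cube moved from about (10.2, 3.3) to (9.2, 2.4), a distance of √(1.0² + 0.9²) ≈ 1.3.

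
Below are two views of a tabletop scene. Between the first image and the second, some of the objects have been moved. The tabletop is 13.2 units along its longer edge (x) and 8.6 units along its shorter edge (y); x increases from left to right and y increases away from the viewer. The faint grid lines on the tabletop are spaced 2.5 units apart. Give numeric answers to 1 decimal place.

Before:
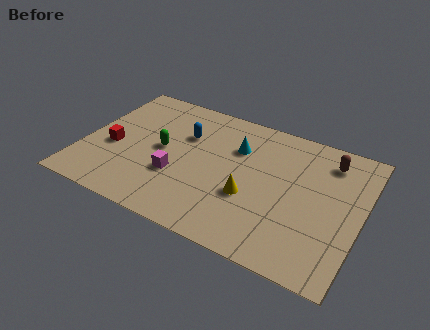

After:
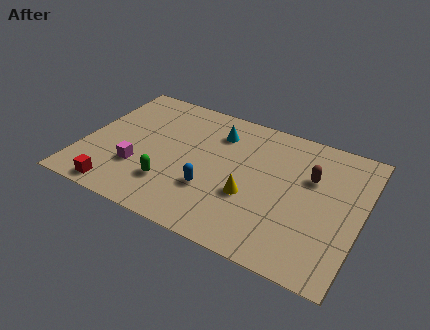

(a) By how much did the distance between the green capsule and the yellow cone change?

-0.8

Before: roughly 4.6 units apart; after: 3.8. That's 0.8 units closer together.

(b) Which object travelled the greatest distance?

the blue capsule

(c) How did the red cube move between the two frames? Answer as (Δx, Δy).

(0.7, -2.7)

The red cube started near (1.4, 3.6) and ended near (2.1, 0.9).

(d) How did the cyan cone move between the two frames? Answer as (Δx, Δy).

(-1.0, 0.6)

From the two frames, the cyan cone sits at roughly (7.1, 6.0) before and (6.1, 6.6) after.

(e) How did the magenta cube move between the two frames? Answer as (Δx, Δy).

(-1.8, -0.3)

The magenta cube started near (4.6, 3.0) and ended near (2.8, 2.7).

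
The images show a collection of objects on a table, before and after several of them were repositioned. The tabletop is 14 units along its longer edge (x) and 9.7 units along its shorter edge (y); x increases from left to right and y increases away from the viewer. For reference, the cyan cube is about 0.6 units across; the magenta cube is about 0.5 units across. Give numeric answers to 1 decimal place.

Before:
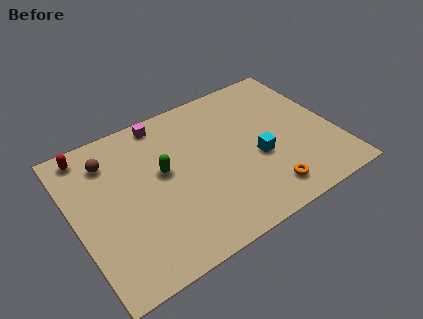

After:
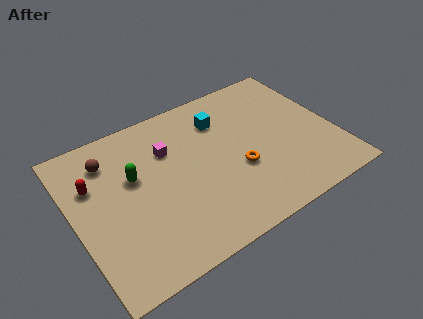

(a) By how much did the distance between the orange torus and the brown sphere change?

-2.1

They were about 9.6 units apart before and 7.5 after — 2.1 units closer together.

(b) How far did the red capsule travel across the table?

2.1

The red capsule moved from about (1.2, 8.6) to (1.2, 6.5), a distance of √(0.0² + 2.1²) ≈ 2.1.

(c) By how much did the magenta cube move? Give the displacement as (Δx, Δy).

(0.0, -2.0)

The magenta cube was at about (5.3, 8.7) and moved to about (5.3, 6.7).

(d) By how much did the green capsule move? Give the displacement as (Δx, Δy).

(-1.5, 0.4)

From the two frames, the green capsule sits at roughly (4.8, 5.5) before and (3.3, 5.9) after.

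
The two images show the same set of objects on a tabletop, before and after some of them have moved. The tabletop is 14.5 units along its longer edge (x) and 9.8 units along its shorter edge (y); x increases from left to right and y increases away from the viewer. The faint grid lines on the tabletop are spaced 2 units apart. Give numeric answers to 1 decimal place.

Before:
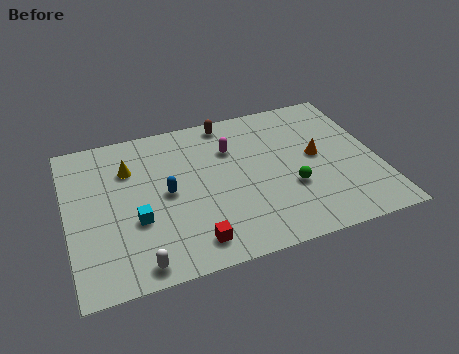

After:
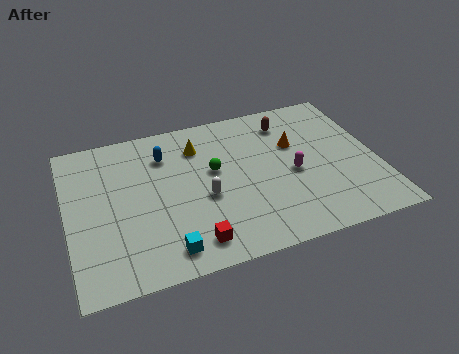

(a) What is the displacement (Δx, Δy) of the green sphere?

(-3.4, 2.2)

The green sphere started near (10.3, 3.5) and ended near (6.9, 5.7).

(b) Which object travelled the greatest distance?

the white capsule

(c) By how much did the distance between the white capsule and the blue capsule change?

-0.5

The distance was about 4.2 in the first image and 3.7 in the second, so they moved 0.5 units closer together.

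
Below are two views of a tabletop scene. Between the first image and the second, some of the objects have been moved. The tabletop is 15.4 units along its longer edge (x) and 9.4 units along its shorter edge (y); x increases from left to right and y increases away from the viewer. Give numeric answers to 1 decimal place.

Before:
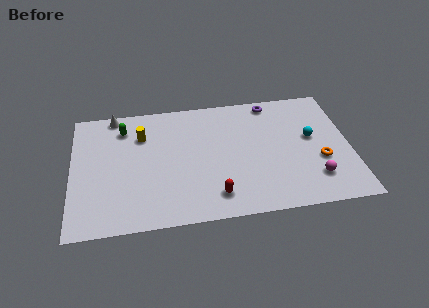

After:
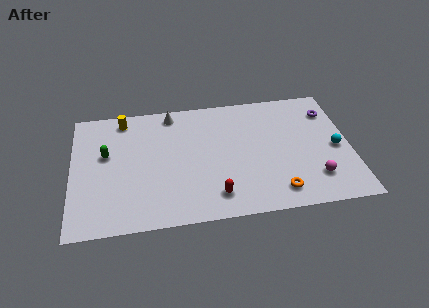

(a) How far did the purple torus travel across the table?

3.4

From (11.2, 8.4) to (14.4, 7.2), the purple torus covered √(3.2² + 1.2²) ≈ 3.4 units.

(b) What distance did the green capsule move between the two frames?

2.1

The green capsule was near (2.9, 7.5) before and (1.9, 5.6) after, so it travelled √(1.0² + 1.9²) ≈ 2.1 units.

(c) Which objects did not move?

the red capsule and the magenta sphere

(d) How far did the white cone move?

3.2

The white cone was near (2.4, 8.6) before and (5.6, 8.3) after, so it travelled √(3.2² + 0.3²) ≈ 3.2 units.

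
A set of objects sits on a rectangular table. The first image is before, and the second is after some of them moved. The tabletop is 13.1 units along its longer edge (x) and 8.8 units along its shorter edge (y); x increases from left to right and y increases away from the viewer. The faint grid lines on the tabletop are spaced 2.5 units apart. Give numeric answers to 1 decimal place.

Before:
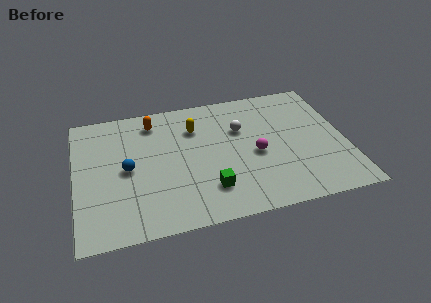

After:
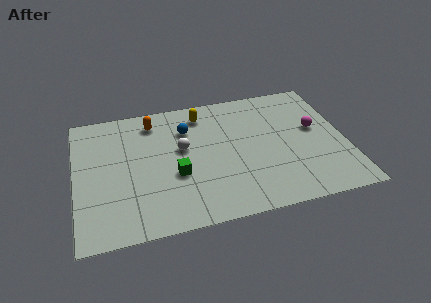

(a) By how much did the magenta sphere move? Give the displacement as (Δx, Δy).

(3.0, 1.1)

The magenta sphere was at about (8.7, 3.9) and moved to about (11.7, 5.0).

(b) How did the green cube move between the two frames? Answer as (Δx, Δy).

(-1.5, 1.3)

The green cube was at about (6.3, 2.1) and moved to about (4.8, 3.4).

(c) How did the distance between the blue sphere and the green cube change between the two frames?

-1.3

Before: roughly 4.4 units apart; after: 3.1. That's 1.3 units closer together.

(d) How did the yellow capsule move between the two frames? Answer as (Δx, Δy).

(0.4, 0.9)

The yellow capsule was at about (5.9, 6.4) and moved to about (6.3, 7.3).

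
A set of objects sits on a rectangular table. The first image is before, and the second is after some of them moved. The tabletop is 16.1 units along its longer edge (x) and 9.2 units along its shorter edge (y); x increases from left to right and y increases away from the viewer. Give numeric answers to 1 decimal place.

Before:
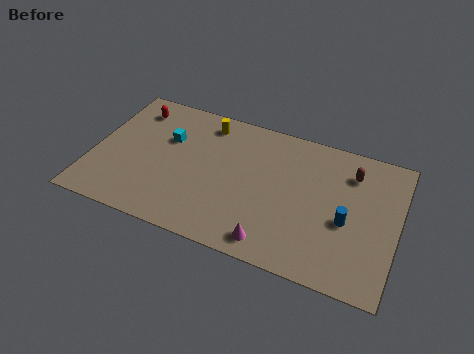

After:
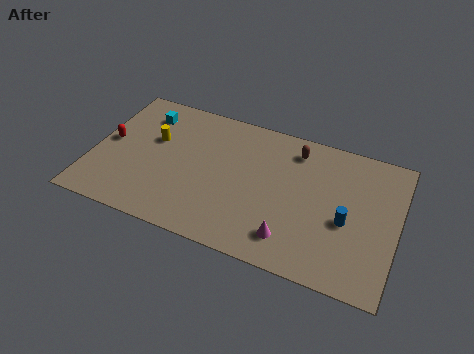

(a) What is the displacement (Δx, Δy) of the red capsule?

(-1.0, -2.7)

The red capsule was at about (1.8, 7.5) and moved to about (0.8, 4.8).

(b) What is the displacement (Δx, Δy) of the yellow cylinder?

(-2.6, -2.1)

The yellow cylinder started near (5.7, 7.8) and ended near (3.1, 5.7).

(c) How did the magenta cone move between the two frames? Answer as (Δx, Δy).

(0.9, 0.6)

The magenta cone started near (9.9, 1.2) and ended near (10.8, 1.8).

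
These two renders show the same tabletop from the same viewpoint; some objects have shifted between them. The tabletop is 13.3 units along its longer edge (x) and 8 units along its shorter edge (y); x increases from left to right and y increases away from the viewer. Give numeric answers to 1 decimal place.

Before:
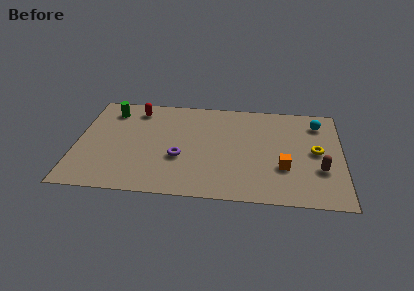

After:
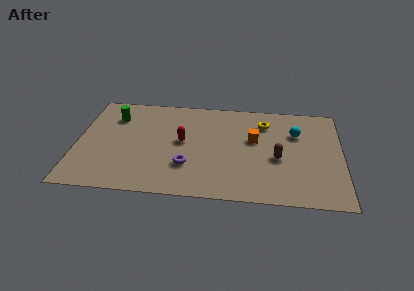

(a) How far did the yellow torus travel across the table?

3.3

The yellow torus moved from about (12.0, 4.1) to (9.4, 6.2), a distance of √(2.6² + 2.1²) ≈ 3.3.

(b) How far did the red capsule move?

3.4

From (2.9, 6.7) to (5.3, 4.3), the red capsule covered √(2.4² + 2.4²) ≈ 3.4 units.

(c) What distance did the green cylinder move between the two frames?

0.5

The green cylinder was near (1.6, 6.5) before and (1.8, 6.0) after, so it travelled √(0.2² + 0.5²) ≈ 0.5 units.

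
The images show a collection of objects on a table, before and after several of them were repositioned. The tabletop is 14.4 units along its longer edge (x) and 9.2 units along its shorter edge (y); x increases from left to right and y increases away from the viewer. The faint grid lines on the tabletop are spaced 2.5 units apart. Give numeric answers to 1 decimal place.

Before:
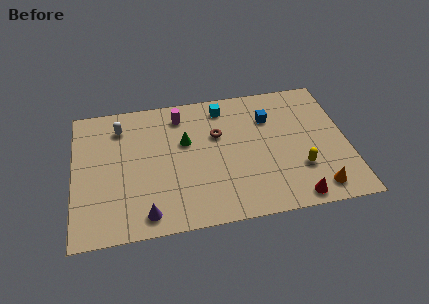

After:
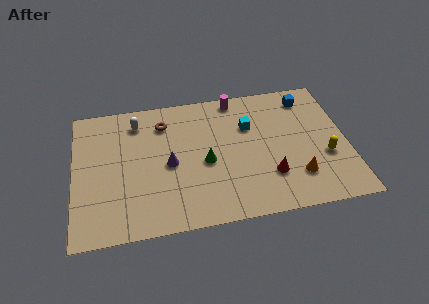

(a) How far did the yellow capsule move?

1.5

The yellow capsule was near (11.8, 2.8) before and (13.2, 3.4) after, so it travelled √(1.4² + 0.6²) ≈ 1.5 units.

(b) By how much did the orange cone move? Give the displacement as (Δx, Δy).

(-1.0, 1.0)

The orange cone started near (12.6, 1.3) and ended near (11.6, 2.3).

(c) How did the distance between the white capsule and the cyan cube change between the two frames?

+0.5

They were about 5.5 units apart before and 6.0 after — 0.5 units further apart.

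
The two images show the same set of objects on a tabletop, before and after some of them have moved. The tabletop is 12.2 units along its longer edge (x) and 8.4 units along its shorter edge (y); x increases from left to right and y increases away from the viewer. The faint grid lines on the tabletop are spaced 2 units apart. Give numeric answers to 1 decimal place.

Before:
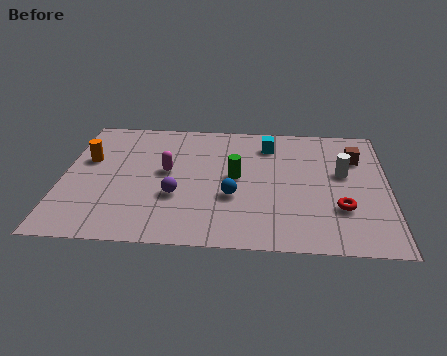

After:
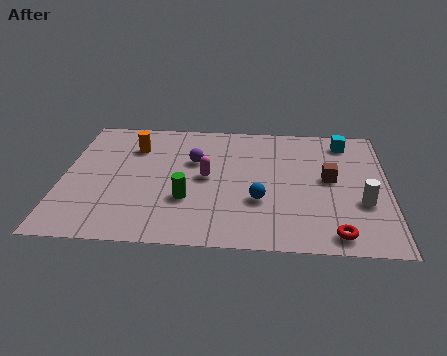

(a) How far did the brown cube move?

1.8

From (11.0, 6.0) to (10.0, 4.5), the brown cube covered √(1.0² + 1.5²) ≈ 1.8 units.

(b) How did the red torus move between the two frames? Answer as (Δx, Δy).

(-0.2, -1.6)

The red torus was at about (10.4, 2.6) and moved to about (10.2, 1.0).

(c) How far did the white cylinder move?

2.0

The white cylinder moved from about (10.5, 4.9) to (11.2, 3.0), a distance of √(0.7² + 1.9²) ≈ 2.0.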